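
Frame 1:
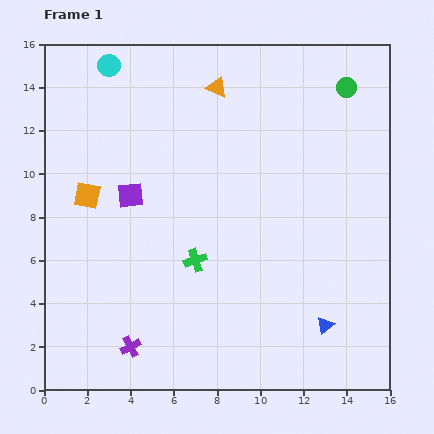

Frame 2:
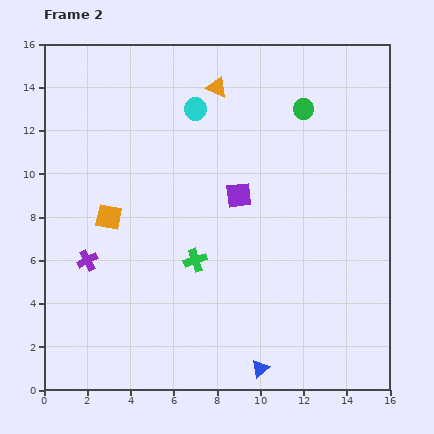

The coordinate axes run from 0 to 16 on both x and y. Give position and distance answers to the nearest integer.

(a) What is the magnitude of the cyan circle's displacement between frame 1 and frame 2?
4

The cyan circle moved from (3, 15) to (7, 13), a distance of √(4² + 2²) ≈ 4.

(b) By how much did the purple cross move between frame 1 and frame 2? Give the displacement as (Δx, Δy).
(-2, 4)

The purple cross was at (4, 2) in frame 1 and (2, 6) in frame 2.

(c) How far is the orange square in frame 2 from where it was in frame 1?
1

The orange square moved from (2, 9) to (3, 8), a distance of √(1² + 1²) ≈ 1.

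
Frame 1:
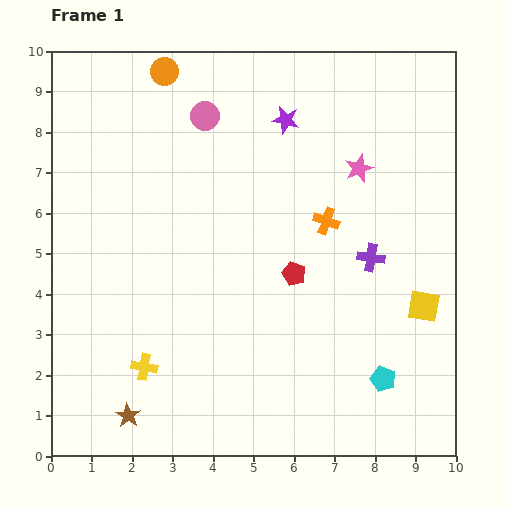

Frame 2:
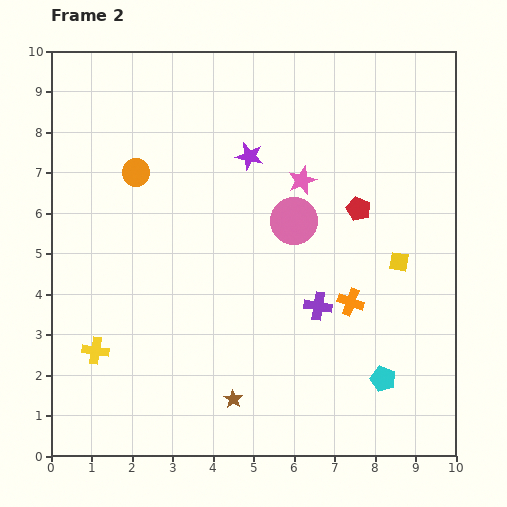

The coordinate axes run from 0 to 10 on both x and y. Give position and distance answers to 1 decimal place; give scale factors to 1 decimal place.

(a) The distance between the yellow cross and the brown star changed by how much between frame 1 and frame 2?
+2.3

Distance in frame 1: 1.3. Distance in frame 2: 3.6.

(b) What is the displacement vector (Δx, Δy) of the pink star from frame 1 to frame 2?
(-1.4, -0.3)

The pink star was at (7.6, 7.1) in frame 1 and (6.2, 6.8) in frame 2.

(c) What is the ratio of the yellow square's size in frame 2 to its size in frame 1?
0.6×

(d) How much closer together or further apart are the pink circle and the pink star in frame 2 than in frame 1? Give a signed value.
-3.0

Distance in frame 1: 4.0. Distance in frame 2: 1.0.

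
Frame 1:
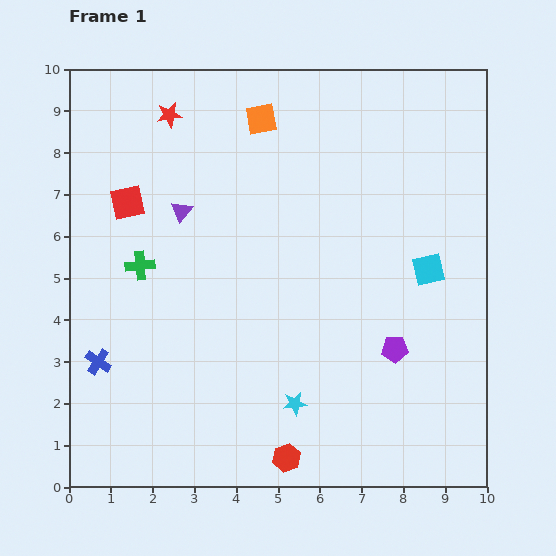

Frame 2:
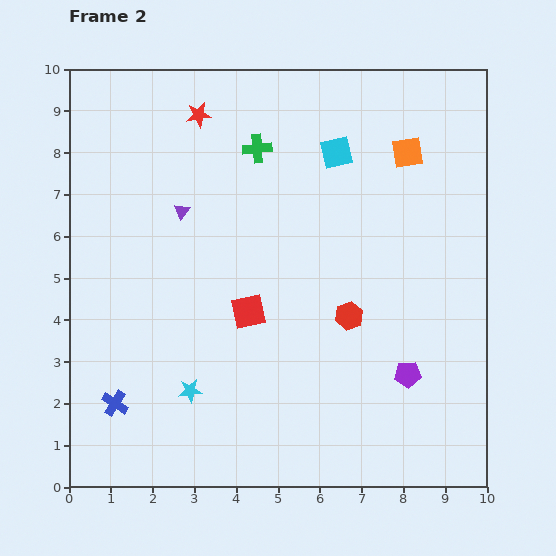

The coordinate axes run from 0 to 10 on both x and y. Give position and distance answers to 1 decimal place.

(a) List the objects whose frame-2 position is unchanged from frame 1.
the purple triangle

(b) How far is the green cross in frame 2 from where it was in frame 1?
4.0

The green cross moved from (1.7, 5.3) to (4.5, 8.1), a distance of √(2.8² + 2.8²) ≈ 4.0.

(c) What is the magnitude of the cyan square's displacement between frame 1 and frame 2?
3.6

The cyan square moved from (8.6, 5.2) to (6.4, 8.0), a distance of √(2.2² + 2.8²) ≈ 3.6.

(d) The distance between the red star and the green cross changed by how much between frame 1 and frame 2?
-2.1

Distance in frame 1: 3.7. Distance in frame 2: 1.6.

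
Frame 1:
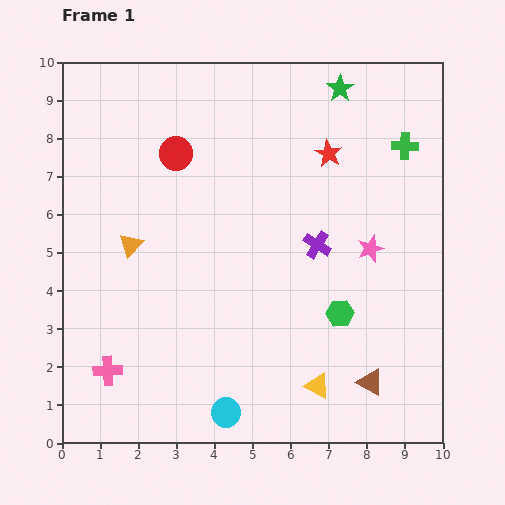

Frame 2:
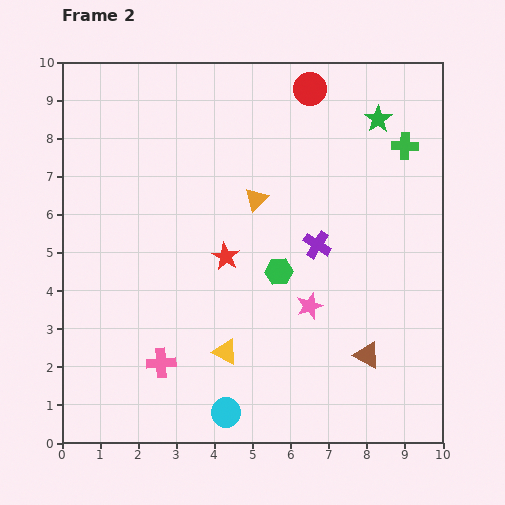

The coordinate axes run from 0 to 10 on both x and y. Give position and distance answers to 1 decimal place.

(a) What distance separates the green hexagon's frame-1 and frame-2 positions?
1.9

The green hexagon moved from (7.3, 3.4) to (5.7, 4.5), a distance of √(1.6² + 1.1²) ≈ 1.9.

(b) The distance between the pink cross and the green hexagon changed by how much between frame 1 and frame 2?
-2.4

Distance in frame 1: 6.3. Distance in frame 2: 3.9.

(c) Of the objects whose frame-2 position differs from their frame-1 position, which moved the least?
the brown triangle

(moved 0.7)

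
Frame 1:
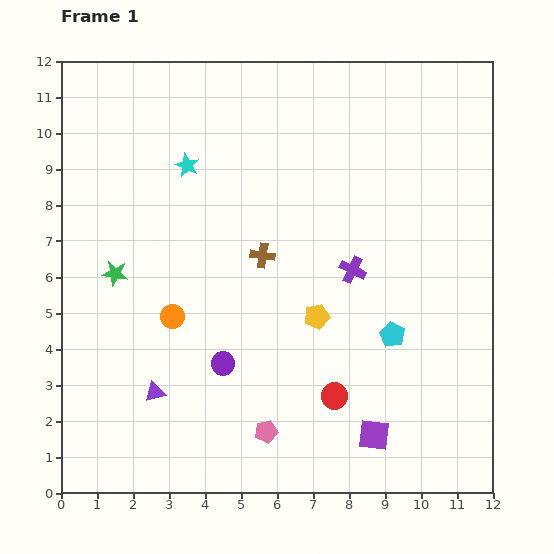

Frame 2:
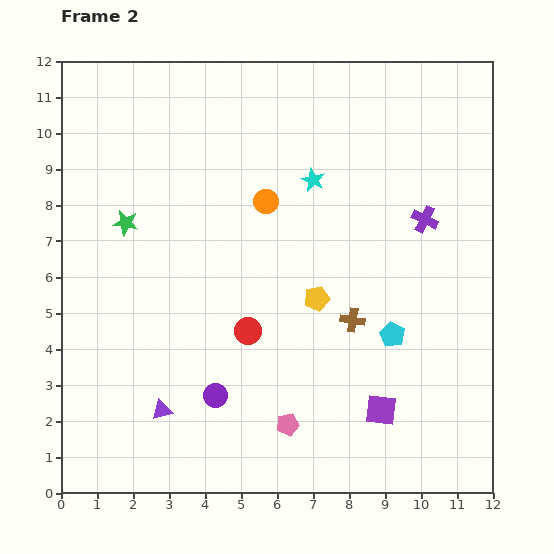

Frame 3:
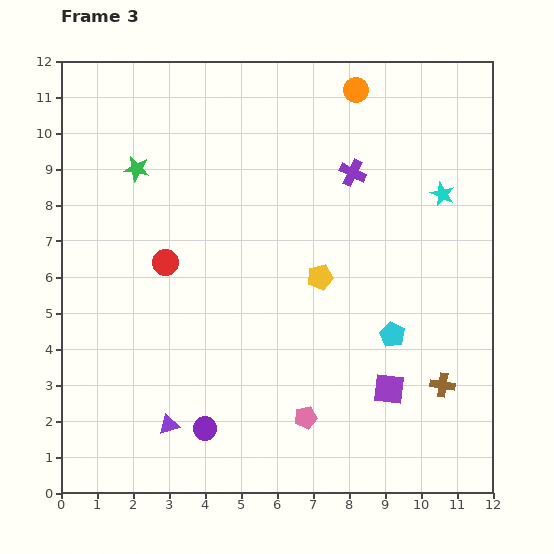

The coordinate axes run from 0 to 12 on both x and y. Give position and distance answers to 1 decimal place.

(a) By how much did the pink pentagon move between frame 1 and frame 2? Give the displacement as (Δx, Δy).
(0.6, 0.2)

The pink pentagon was at (5.7, 1.7) in frame 1 and (6.3, 1.9) in frame 2.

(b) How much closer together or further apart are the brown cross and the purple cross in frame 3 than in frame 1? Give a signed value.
+3.9

Distance in frame 1: 2.5. Distance in frame 3: 6.4.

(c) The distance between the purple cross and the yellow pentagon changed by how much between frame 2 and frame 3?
-0.7

Distance in frame 2: 3.7. Distance in frame 3: 3.0.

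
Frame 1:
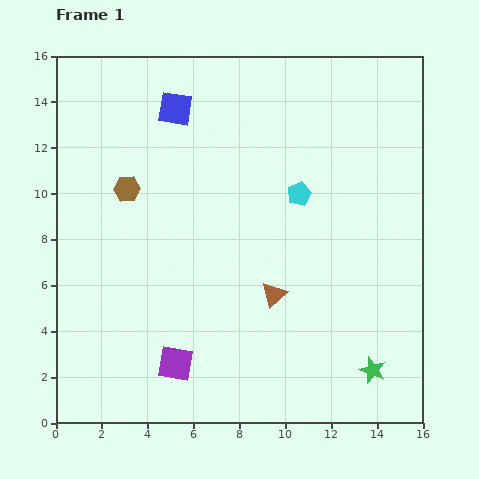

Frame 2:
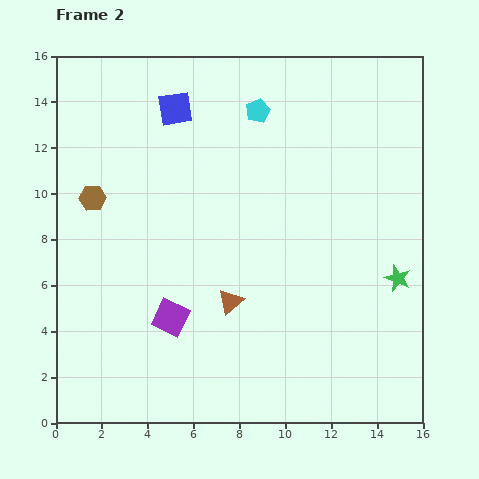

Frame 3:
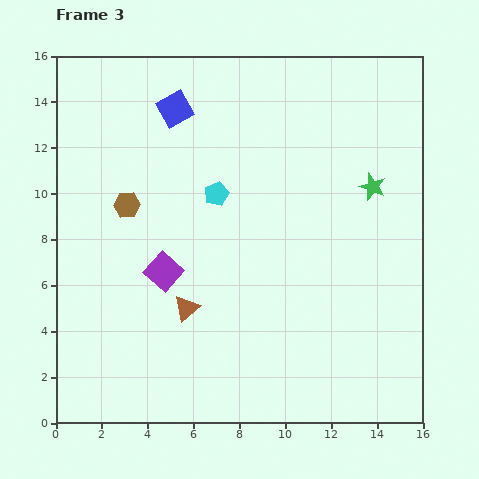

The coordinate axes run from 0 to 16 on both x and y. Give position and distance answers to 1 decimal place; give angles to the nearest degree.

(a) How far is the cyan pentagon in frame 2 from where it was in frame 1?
4.0

The cyan pentagon moved from (10.6, 10.0) to (8.8, 13.6), a distance of √(1.8² + 3.6²) ≈ 4.0.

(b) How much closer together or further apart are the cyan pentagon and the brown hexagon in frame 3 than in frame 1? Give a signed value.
-3.6

Distance in frame 1: 7.5. Distance in frame 3: 3.9.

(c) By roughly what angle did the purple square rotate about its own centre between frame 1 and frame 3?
32° clockwise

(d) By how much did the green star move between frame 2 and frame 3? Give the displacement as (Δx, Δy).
(-1.1, 4.0)

The green star was at (14.9, 6.3) in frame 2 and (13.8, 10.3) in frame 3.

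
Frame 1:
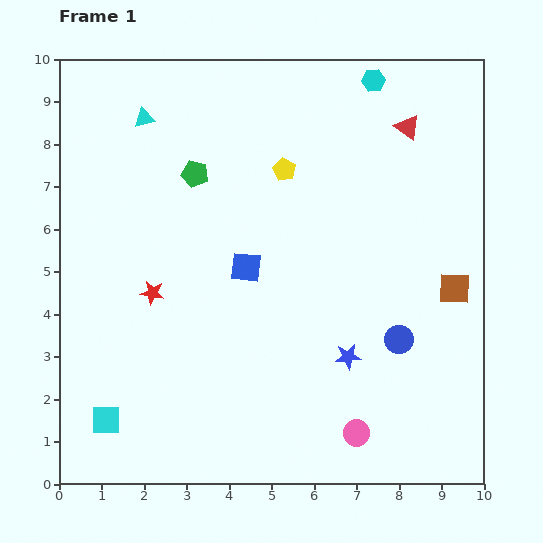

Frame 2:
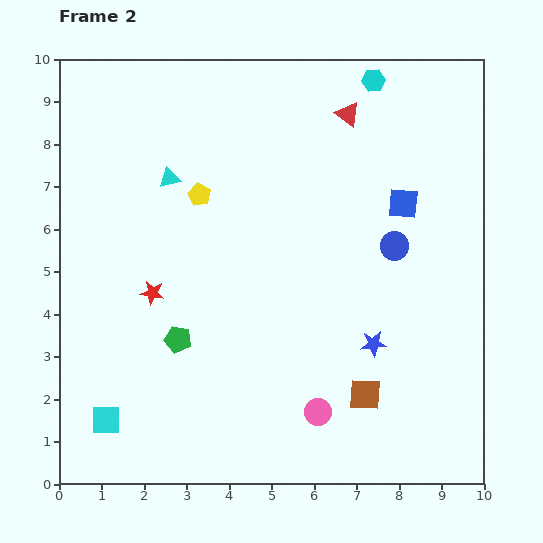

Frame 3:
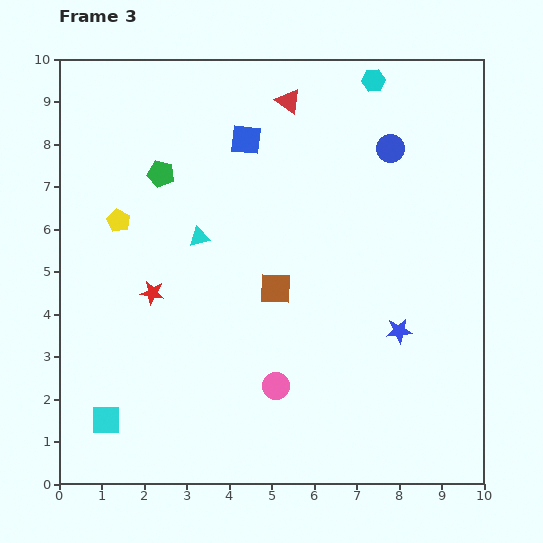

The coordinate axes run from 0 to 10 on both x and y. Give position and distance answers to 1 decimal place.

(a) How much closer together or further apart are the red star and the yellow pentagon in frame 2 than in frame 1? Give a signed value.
-1.7

Distance in frame 1: 4.2. Distance in frame 2: 2.5.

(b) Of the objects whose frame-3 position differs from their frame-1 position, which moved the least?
the green pentagon

(moved 0.8)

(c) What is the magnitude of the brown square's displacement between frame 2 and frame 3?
3.3

The brown square moved from (7.2, 2.1) to (5.1, 4.6), a distance of √(2.1² + 2.5²) ≈ 3.3.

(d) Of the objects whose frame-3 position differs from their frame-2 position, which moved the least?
the blue star

(moved 0.7)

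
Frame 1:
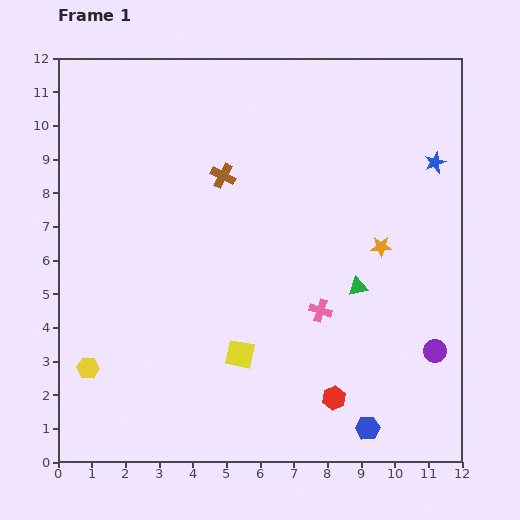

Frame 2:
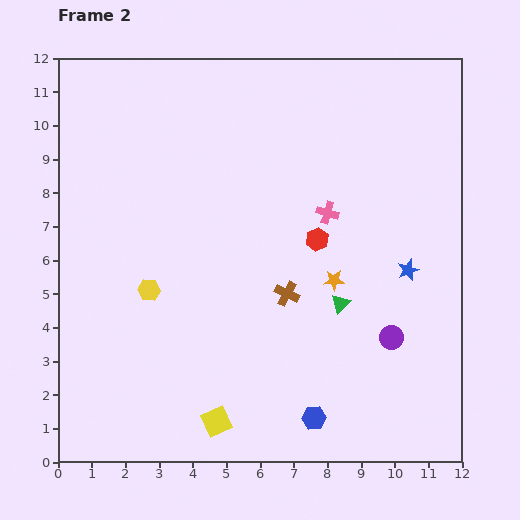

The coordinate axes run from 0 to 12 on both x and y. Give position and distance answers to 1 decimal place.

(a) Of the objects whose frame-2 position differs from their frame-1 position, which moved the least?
the green triangle

(moved 0.7)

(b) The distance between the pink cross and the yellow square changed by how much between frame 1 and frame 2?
+4.3

Distance in frame 1: 2.7. Distance in frame 2: 7.0.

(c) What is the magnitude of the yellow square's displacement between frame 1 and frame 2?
2.1

The yellow square moved from (5.4, 3.2) to (4.7, 1.2), a distance of √(0.7² + 2.0²) ≈ 2.1.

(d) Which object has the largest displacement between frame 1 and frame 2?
the red hexagon

(moved 4.7; next 4.0)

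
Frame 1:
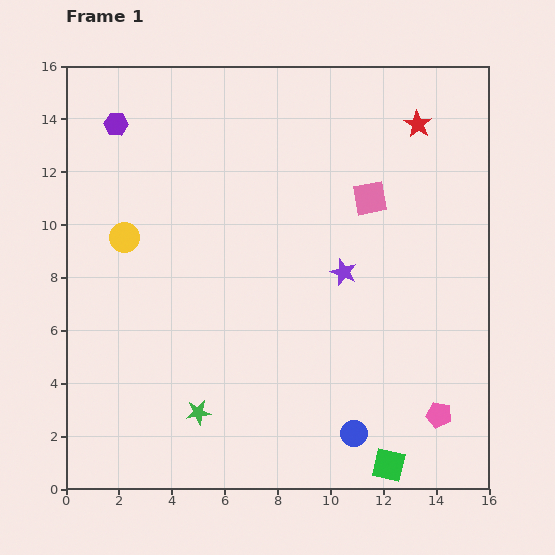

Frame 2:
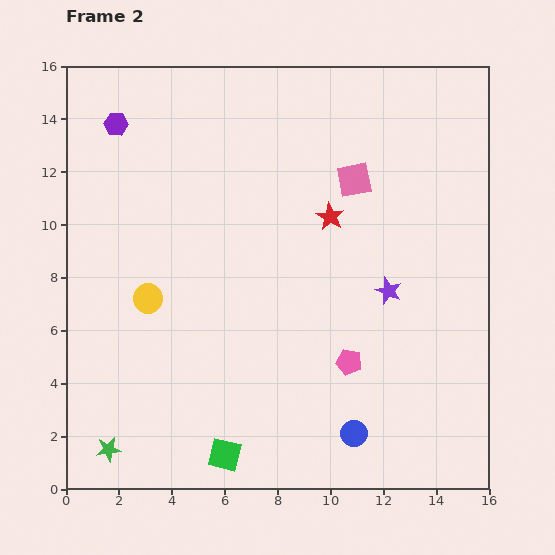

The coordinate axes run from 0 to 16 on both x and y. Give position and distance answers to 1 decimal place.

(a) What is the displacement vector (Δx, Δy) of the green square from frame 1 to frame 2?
(-6.2, 0.4)

The green square was at (12.2, 0.9) in frame 1 and (6.0, 1.3) in frame 2.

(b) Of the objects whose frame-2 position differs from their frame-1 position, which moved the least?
the pink square

(moved 0.9)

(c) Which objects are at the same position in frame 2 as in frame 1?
the blue circle, the purple hexagon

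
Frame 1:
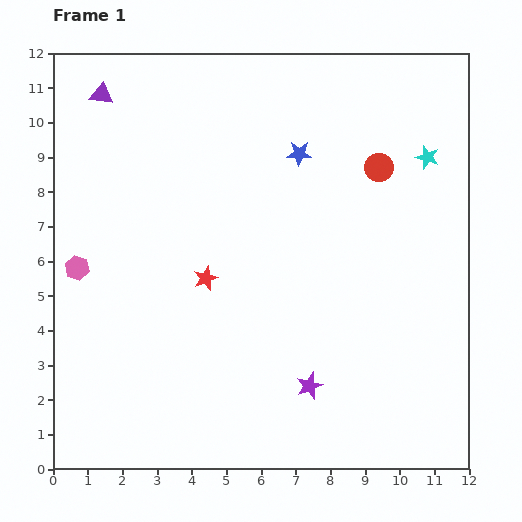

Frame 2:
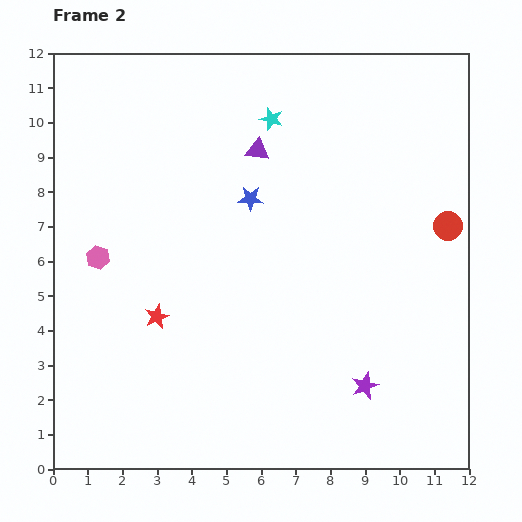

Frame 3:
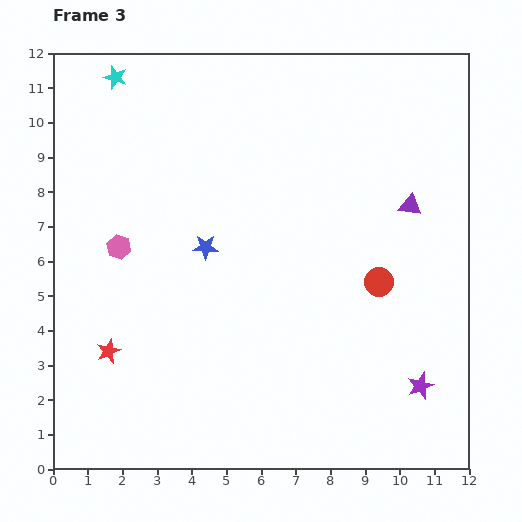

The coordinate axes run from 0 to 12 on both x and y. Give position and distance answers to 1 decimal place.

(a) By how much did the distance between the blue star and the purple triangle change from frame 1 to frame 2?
-4.5

Distance in frame 1: 5.9. Distance in frame 2: 1.4.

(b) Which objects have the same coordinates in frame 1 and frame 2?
none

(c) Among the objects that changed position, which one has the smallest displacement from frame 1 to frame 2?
the pink hexagon

(moved 0.7)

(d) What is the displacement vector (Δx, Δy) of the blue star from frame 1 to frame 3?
(-2.7, -2.7)

The blue star was at (7.1, 9.1) in frame 1 and (4.4, 6.4) in frame 3.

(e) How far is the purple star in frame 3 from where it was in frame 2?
1.6

The purple star moved from (9.0, 2.4) to (10.6, 2.4), a distance of √(1.6² + 0.0²) ≈ 1.6.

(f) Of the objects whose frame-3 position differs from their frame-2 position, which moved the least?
the pink hexagon

(moved 0.7)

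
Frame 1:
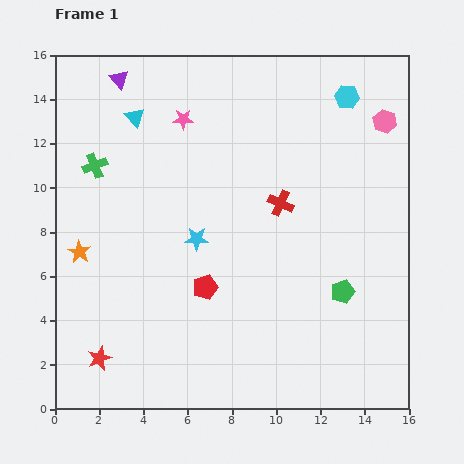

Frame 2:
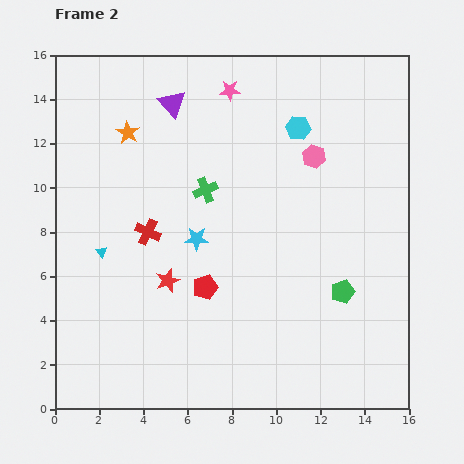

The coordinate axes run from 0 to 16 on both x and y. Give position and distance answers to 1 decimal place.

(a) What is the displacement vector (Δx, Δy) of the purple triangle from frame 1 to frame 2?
(2.4, -1.1)

The purple triangle was at (2.9, 14.9) in frame 1 and (5.3, 13.8) in frame 2.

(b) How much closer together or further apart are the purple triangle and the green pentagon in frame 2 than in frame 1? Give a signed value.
-2.4

Distance in frame 1: 13.9. Distance in frame 2: 11.5.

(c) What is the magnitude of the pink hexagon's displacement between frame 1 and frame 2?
3.6

The pink hexagon moved from (14.9, 13.0) to (11.7, 11.4), a distance of √(3.2² + 1.6²) ≈ 3.6.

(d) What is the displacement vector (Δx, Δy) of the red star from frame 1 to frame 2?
(3.1, 3.5)

The red star was at (2.0, 2.3) in frame 1 and (5.1, 5.8) in frame 2.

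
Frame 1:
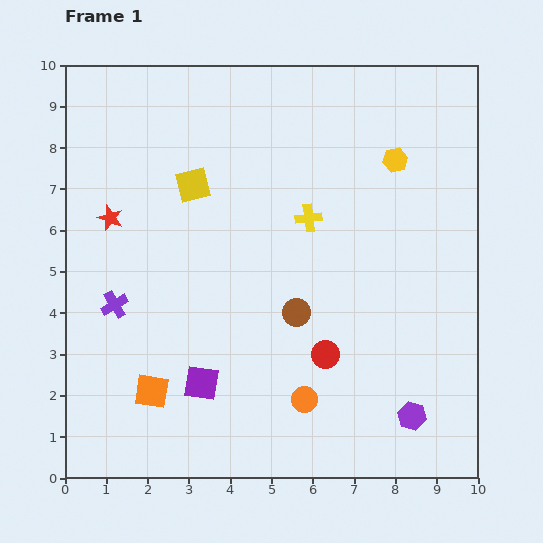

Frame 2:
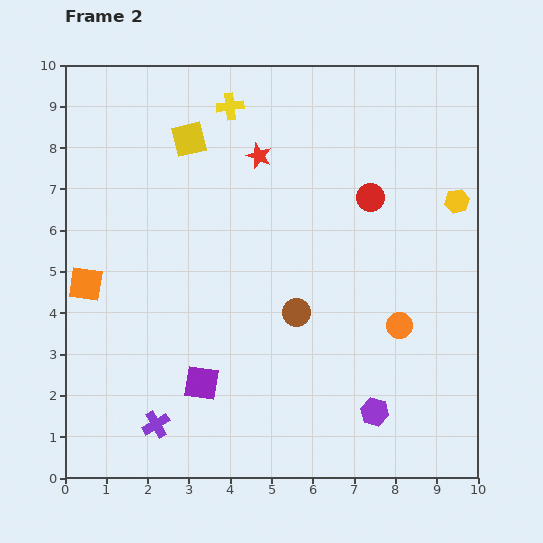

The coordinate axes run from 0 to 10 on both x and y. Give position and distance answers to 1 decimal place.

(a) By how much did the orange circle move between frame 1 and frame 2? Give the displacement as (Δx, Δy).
(2.3, 1.8)

The orange circle was at (5.8, 1.9) in frame 1 and (8.1, 3.7) in frame 2.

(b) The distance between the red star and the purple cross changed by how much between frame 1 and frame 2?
+4.9

Distance in frame 1: 2.1. Distance in frame 2: 7.0.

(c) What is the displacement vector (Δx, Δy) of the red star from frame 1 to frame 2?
(3.6, 1.5)

The red star was at (1.1, 6.3) in frame 1 and (4.7, 7.8) in frame 2.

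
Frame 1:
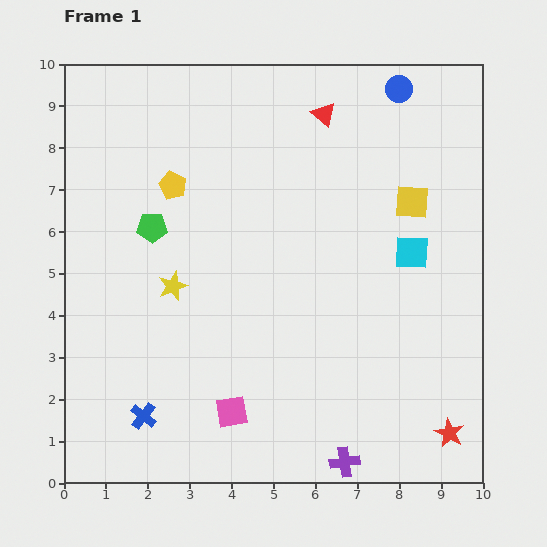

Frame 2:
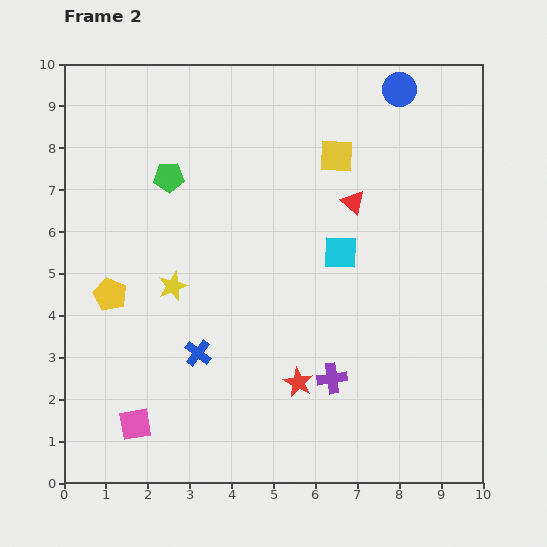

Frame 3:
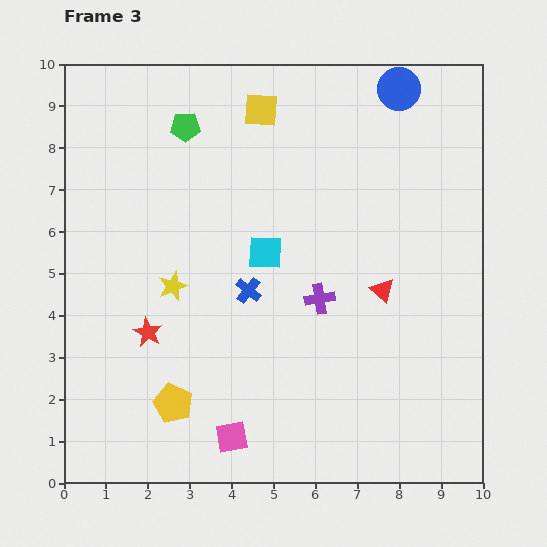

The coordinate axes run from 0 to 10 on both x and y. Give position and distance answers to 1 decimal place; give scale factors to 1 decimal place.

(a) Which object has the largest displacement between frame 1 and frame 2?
the red star

(moved 3.8; next 3.0)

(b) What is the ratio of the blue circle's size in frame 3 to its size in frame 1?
1.6×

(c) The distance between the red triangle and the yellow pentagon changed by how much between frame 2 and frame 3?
-0.5

Distance in frame 2: 6.2. Distance in frame 3: 5.7.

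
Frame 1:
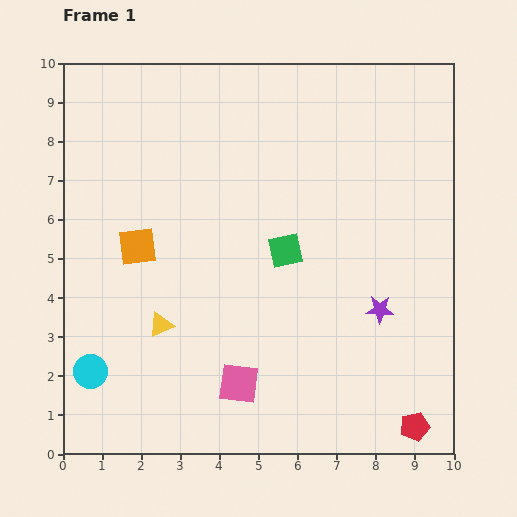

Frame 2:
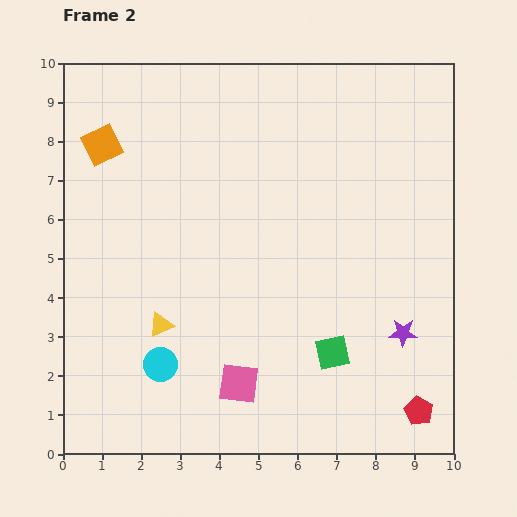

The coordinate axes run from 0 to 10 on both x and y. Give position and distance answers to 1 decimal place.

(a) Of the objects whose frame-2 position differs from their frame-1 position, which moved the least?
the red pentagon

(moved 0.4)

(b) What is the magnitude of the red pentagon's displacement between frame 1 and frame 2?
0.4

The red pentagon moved from (9.0, 0.7) to (9.1, 1.1), a distance of √(0.1² + 0.4²) ≈ 0.4.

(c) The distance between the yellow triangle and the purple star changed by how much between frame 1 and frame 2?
+0.6

Distance in frame 1: 5.6. Distance in frame 2: 6.2.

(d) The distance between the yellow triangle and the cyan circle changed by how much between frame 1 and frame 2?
-1.2

Distance in frame 1: 2.2. Distance in frame 2: 1.0.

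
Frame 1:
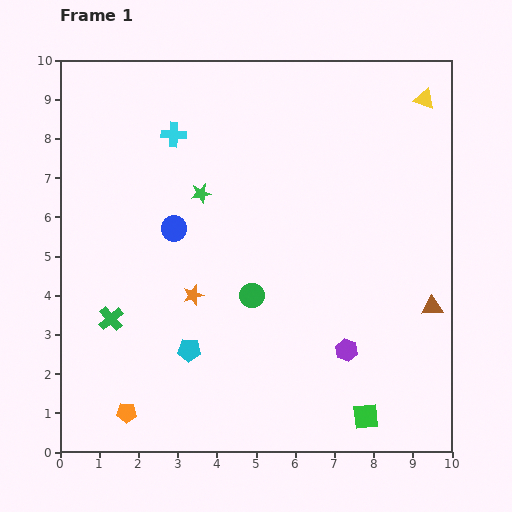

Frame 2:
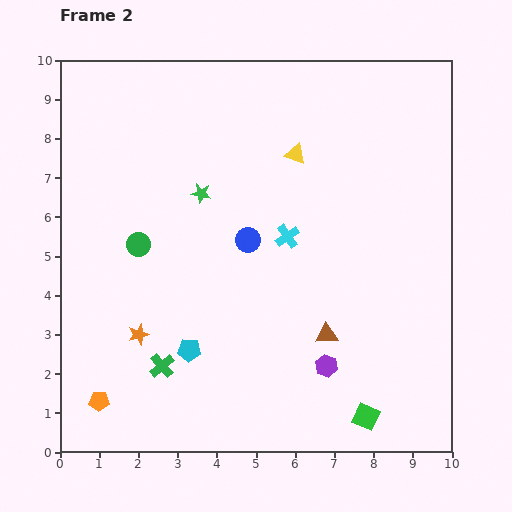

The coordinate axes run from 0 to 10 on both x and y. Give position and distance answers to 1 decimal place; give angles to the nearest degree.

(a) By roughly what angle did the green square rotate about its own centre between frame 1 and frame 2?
30° clockwise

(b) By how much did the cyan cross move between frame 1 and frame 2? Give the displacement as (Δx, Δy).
(2.9, -2.6)

The cyan cross was at (2.9, 8.1) in frame 1 and (5.8, 5.5) in frame 2.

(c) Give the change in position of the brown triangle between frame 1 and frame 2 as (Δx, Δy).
(-2.7, -0.7)

The brown triangle was at (9.5, 3.7) in frame 1 and (6.8, 3.0) in frame 2.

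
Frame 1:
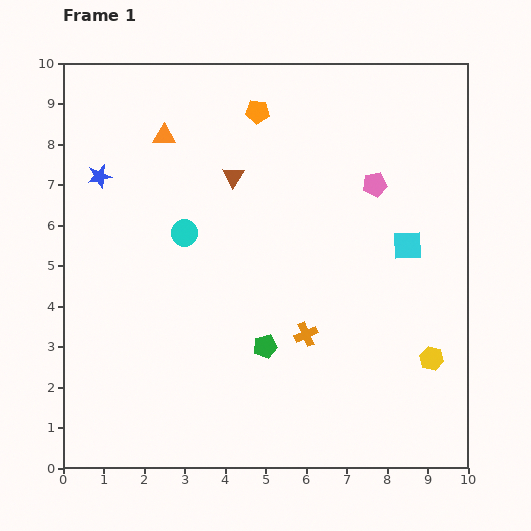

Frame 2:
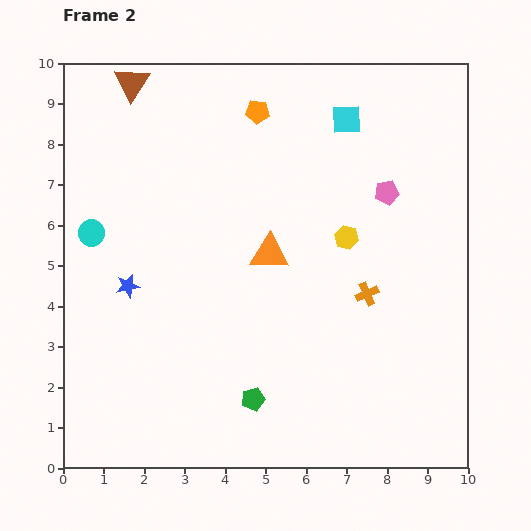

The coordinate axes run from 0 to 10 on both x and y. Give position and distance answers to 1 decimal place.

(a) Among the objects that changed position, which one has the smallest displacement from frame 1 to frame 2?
the pink pentagon

(moved 0.4)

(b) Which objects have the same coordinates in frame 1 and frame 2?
the orange pentagon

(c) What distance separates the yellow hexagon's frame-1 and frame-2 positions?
3.7

The yellow hexagon moved from (9.1, 2.7) to (7.0, 5.7), a distance of √(2.1² + 3.0²) ≈ 3.7.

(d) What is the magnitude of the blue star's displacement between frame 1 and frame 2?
2.8

The blue star moved from (0.9, 7.2) to (1.6, 4.5), a distance of √(0.7² + 2.7²) ≈ 2.8.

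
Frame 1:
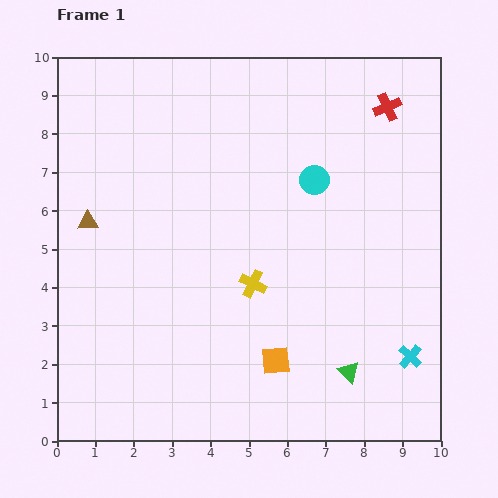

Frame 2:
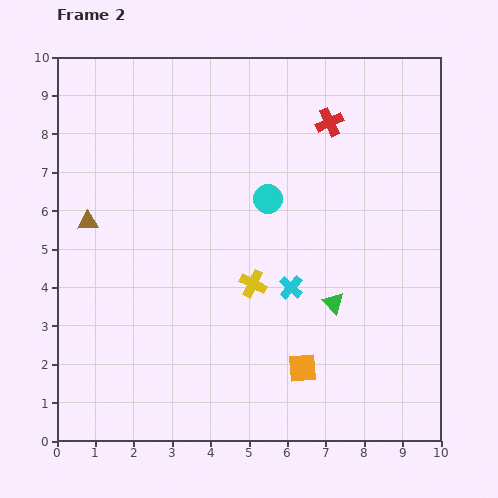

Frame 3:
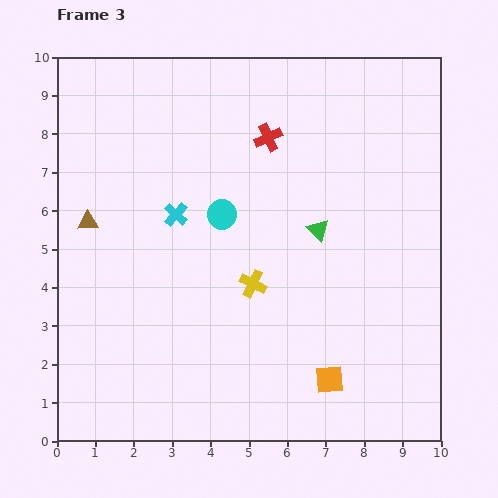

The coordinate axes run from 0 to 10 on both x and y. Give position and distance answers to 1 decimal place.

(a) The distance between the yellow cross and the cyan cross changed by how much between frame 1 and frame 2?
-3.5

Distance in frame 1: 4.5. Distance in frame 2: 1.0.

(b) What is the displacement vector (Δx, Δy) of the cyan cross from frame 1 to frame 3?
(-6.1, 3.7)

The cyan cross was at (9.2, 2.2) in frame 1 and (3.1, 5.9) in frame 3.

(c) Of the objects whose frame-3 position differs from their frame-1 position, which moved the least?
the orange square

(moved 1.5)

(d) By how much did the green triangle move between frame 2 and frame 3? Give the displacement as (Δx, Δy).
(-0.4, 1.9)

The green triangle was at (7.2, 3.6) in frame 2 and (6.8, 5.5) in frame 3.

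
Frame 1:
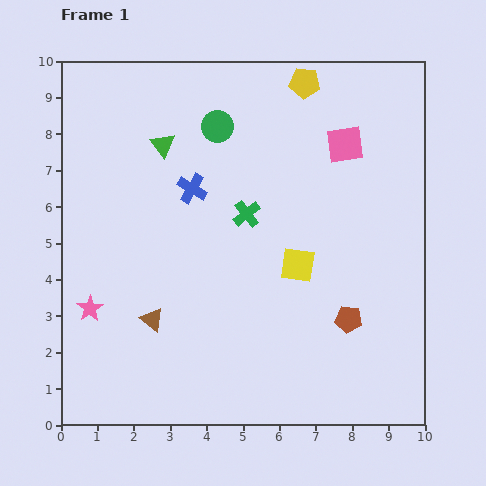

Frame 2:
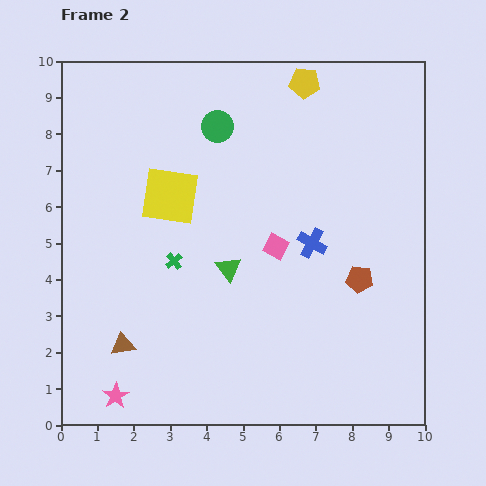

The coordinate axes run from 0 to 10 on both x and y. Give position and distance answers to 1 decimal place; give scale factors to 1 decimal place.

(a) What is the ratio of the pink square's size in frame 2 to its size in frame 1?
0.6×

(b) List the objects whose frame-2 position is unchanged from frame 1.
the green circle, the yellow pentagon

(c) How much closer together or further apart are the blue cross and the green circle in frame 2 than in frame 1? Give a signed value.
+2.3

Distance in frame 1: 1.8. Distance in frame 2: 4.1.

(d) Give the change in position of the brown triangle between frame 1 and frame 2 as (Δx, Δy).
(-0.8, -0.7)

The brown triangle was at (2.5, 2.9) in frame 1 and (1.7, 2.2) in frame 2.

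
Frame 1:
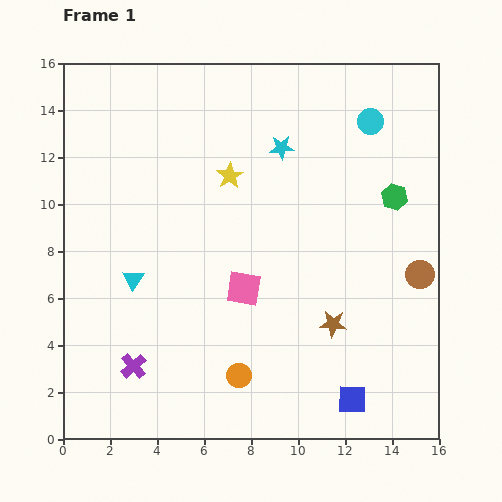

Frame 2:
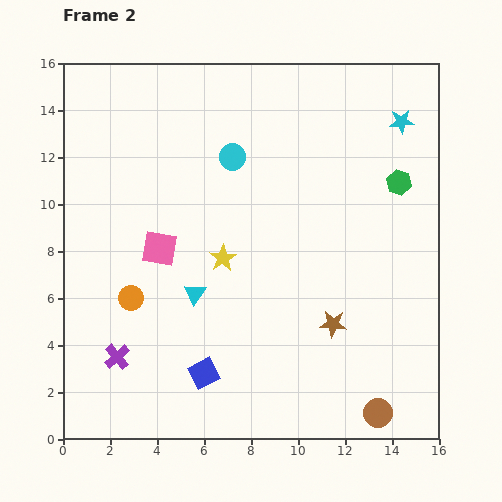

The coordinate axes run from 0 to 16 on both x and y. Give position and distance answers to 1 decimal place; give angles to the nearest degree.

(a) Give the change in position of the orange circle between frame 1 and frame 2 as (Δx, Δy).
(-4.6, 3.3)

The orange circle was at (7.5, 2.7) in frame 1 and (2.9, 6.0) in frame 2.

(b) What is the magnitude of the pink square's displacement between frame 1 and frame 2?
4.0

The pink square moved from (7.7, 6.4) to (4.1, 8.1), a distance of √(3.6² + 1.7²) ≈ 4.0.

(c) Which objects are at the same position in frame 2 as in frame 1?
the brown star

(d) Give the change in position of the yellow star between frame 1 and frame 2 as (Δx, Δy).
(-0.3, -3.5)

The yellow star was at (7.1, 11.2) in frame 1 and (6.8, 7.7) in frame 2.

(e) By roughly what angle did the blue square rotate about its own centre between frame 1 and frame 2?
28° counter-clockwise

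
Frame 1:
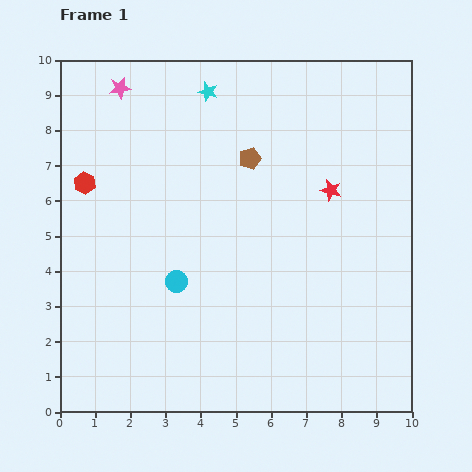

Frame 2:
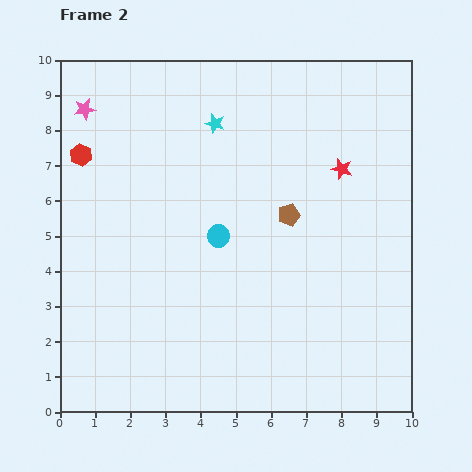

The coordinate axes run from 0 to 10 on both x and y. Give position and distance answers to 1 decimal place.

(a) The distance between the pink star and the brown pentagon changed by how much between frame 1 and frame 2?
+2.3

Distance in frame 1: 4.2. Distance in frame 2: 6.5.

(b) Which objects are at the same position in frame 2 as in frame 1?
none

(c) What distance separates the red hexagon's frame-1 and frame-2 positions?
0.8

The red hexagon moved from (0.7, 6.5) to (0.6, 7.3), a distance of √(0.1² + 0.8²) ≈ 0.8.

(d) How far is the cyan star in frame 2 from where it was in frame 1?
0.9

The cyan star moved from (4.2, 9.1) to (4.4, 8.2), a distance of √(0.2² + 0.9²) ≈ 0.9.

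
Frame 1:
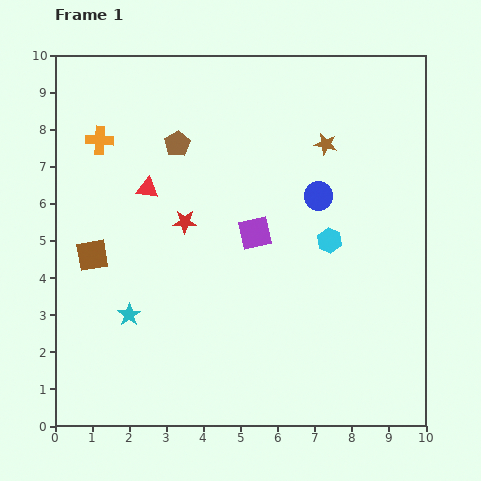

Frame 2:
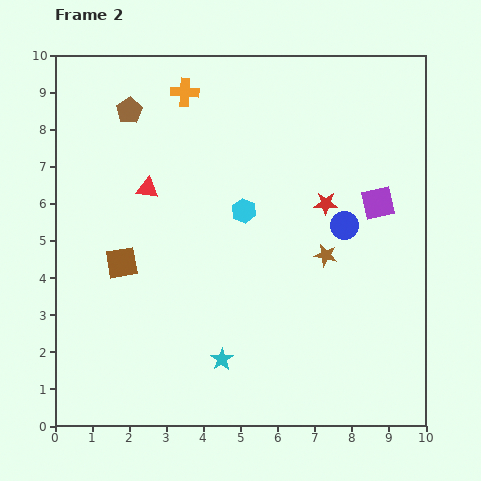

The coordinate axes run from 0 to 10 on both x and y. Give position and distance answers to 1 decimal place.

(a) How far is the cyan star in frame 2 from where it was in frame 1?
2.8

The cyan star moved from (2.0, 3.0) to (4.5, 1.8), a distance of √(2.5² + 1.2²) ≈ 2.8.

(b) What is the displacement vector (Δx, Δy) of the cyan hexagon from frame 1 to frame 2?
(-2.3, 0.8)

The cyan hexagon was at (7.4, 5.0) in frame 1 and (5.1, 5.8) in frame 2.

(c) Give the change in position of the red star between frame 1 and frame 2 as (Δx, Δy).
(3.8, 0.5)

The red star was at (3.5, 5.5) in frame 1 and (7.3, 6.0) in frame 2.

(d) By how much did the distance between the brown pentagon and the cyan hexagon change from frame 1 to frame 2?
-0.8

Distance in frame 1: 4.9. Distance in frame 2: 4.1.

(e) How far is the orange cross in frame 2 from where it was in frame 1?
2.6

The orange cross moved from (1.2, 7.7) to (3.5, 9.0), a distance of √(2.3² + 1.3²) ≈ 2.6.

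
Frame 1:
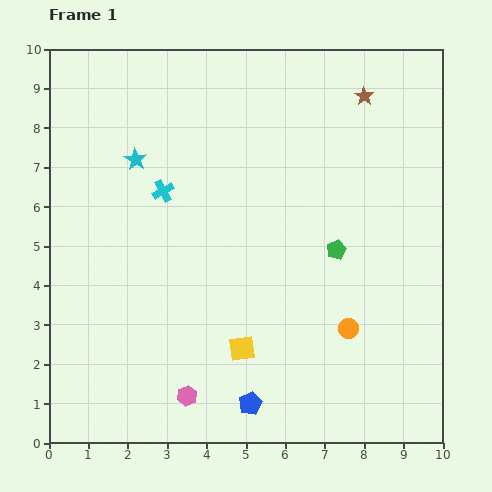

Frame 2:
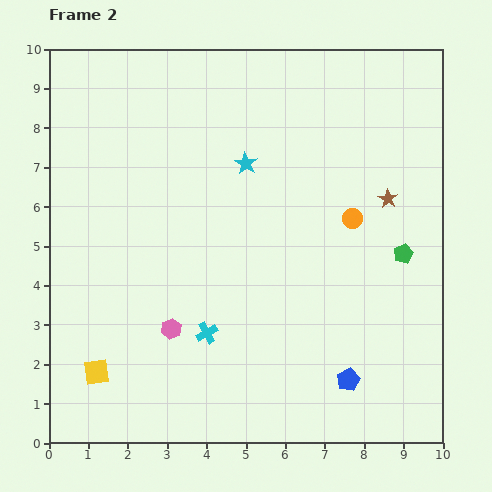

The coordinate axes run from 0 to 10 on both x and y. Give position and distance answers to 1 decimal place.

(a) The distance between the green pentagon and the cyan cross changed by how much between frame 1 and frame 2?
+0.8

Distance in frame 1: 4.6. Distance in frame 2: 5.4.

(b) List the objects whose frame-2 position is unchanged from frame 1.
none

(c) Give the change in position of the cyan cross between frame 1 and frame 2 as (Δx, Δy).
(1.1, -3.6)

The cyan cross was at (2.9, 6.4) in frame 1 and (4.0, 2.8) in frame 2.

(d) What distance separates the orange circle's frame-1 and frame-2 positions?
2.8

The orange circle moved from (7.6, 2.9) to (7.7, 5.7), a distance of √(0.1² + 2.8²) ≈ 2.8.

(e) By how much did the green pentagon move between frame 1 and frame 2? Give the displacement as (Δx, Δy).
(1.7, -0.1)

The green pentagon was at (7.3, 4.9) in frame 1 and (9.0, 4.8) in frame 2.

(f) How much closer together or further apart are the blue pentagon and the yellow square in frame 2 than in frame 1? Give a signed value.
+5.0

Distance in frame 1: 1.4. Distance in frame 2: 6.4.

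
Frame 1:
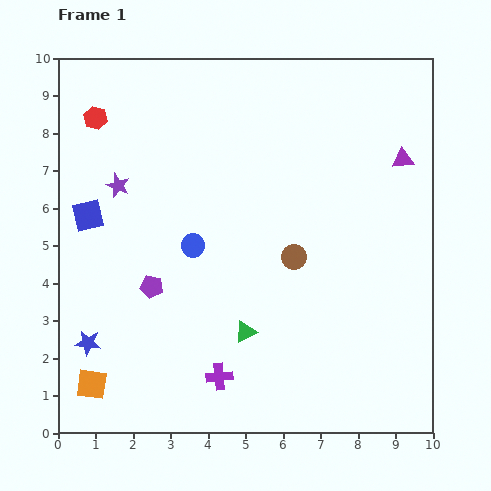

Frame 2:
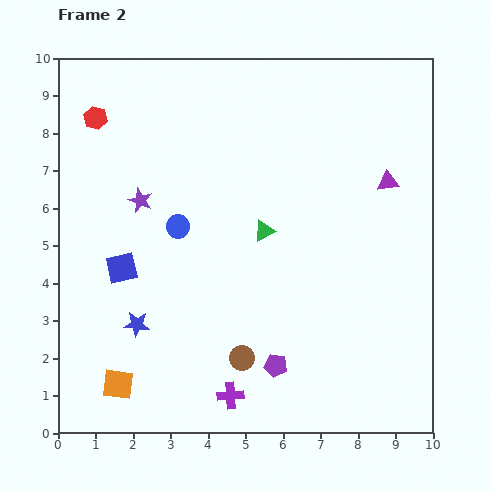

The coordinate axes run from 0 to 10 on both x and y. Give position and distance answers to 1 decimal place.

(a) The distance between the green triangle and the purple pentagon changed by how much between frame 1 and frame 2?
+0.8

Distance in frame 1: 2.8. Distance in frame 2: 3.6.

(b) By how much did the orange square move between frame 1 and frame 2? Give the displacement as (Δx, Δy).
(0.7, 0.0)

The orange square was at (0.9, 1.3) in frame 1 and (1.6, 1.3) in frame 2.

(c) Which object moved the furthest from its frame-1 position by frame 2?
the purple pentagon

(moved 3.9; next 3.0)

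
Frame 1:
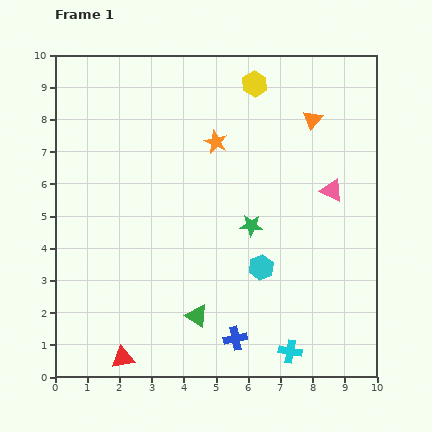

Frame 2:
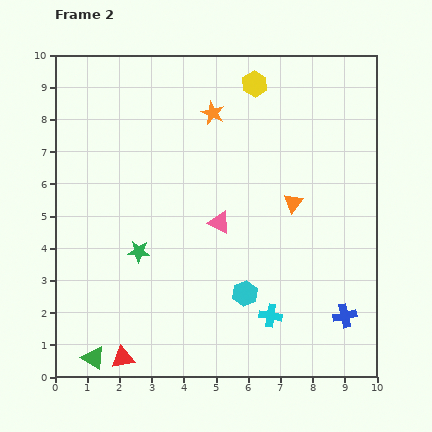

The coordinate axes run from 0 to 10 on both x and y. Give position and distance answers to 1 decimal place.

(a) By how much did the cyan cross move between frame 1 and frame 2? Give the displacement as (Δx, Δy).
(-0.6, 1.1)

The cyan cross was at (7.3, 0.8) in frame 1 and (6.7, 1.9) in frame 2.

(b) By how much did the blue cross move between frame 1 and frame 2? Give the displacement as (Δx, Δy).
(3.4, 0.7)

The blue cross was at (5.6, 1.2) in frame 1 and (9.0, 1.9) in frame 2.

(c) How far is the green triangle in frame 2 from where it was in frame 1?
3.5

The green triangle moved from (4.4, 1.9) to (1.2, 0.6), a distance of √(3.2² + 1.3²) ≈ 3.5.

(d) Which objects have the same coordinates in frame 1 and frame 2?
the red triangle, the yellow hexagon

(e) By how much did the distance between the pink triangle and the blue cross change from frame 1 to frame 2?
-0.6

Distance in frame 1: 5.5. Distance in frame 2: 4.9.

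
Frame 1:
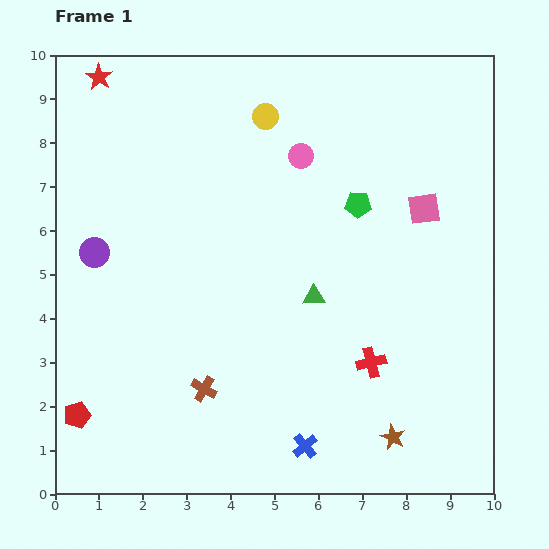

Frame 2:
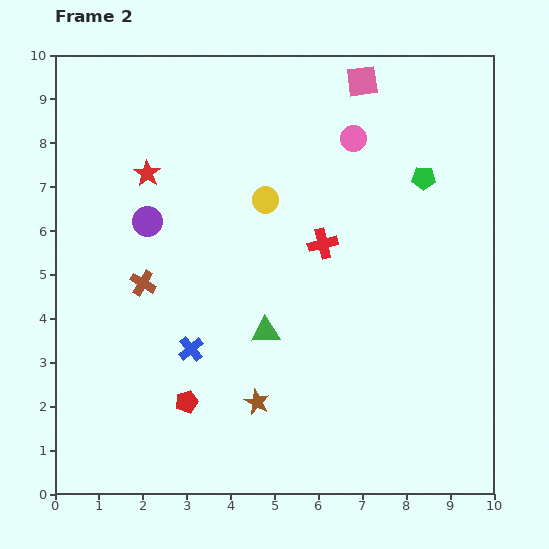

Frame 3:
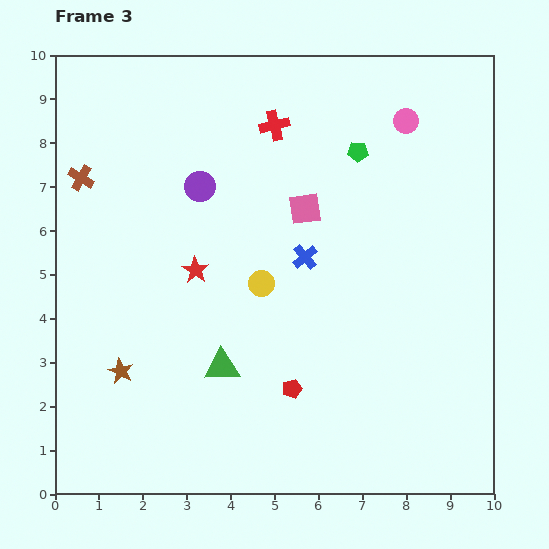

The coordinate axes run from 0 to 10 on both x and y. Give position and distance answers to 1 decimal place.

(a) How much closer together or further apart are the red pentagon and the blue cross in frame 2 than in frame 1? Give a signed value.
-4.0

Distance in frame 1: 5.2. Distance in frame 2: 1.2.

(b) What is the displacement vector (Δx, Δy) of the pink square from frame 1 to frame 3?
(-2.7, 0.0)

The pink square was at (8.4, 6.5) in frame 1 and (5.7, 6.5) in frame 3.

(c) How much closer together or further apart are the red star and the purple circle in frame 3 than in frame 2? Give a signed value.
+0.8

Distance in frame 2: 1.1. Distance in frame 3: 1.9.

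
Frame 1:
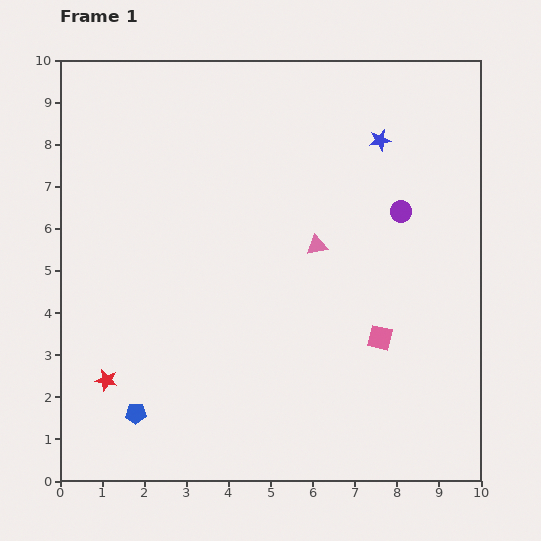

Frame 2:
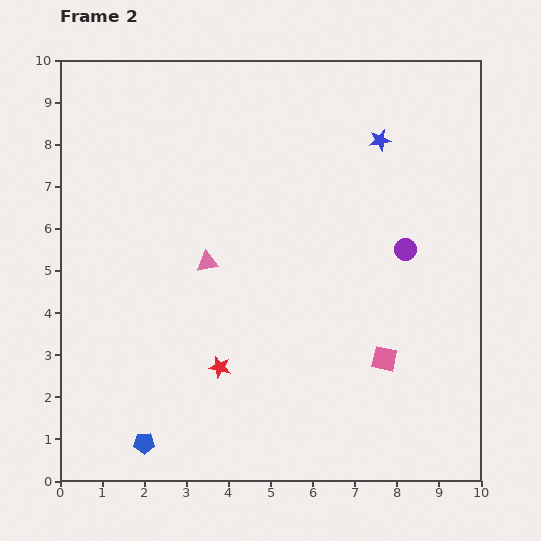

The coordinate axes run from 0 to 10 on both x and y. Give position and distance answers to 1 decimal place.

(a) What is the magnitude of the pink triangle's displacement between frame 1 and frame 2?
2.6

The pink triangle moved from (6.1, 5.6) to (3.5, 5.2), a distance of √(2.6² + 0.4²) ≈ 2.6.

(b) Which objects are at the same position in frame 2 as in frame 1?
the blue star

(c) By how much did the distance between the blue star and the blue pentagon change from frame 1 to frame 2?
+0.4

Distance in frame 1: 8.7. Distance in frame 2: 9.1.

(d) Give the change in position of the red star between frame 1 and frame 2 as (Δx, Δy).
(2.7, 0.3)

The red star was at (1.1, 2.4) in frame 1 and (3.8, 2.7) in frame 2.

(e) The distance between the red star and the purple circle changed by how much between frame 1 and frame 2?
-2.9

Distance in frame 1: 8.1. Distance in frame 2: 5.2.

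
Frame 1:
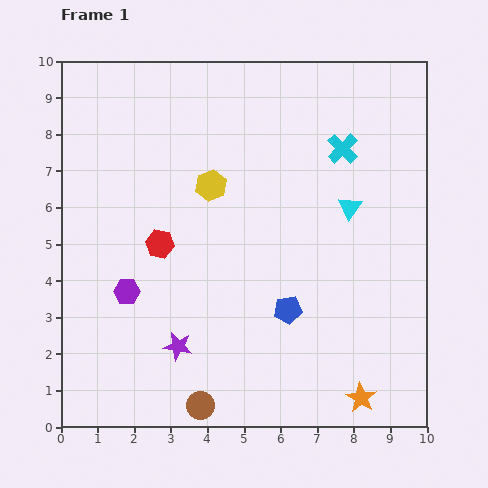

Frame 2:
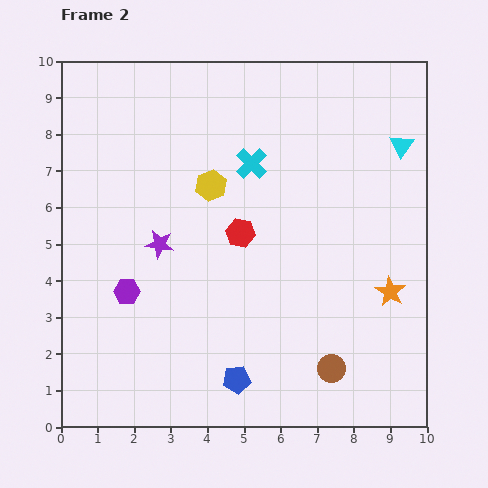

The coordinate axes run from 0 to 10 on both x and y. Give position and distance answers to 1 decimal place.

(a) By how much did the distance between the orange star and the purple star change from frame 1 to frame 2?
+1.2

Distance in frame 1: 5.2. Distance in frame 2: 6.4.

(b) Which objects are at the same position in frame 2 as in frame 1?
the purple hexagon, the yellow hexagon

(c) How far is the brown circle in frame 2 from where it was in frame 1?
3.7

The brown circle moved from (3.8, 0.6) to (7.4, 1.6), a distance of √(3.6² + 1.0²) ≈ 3.7.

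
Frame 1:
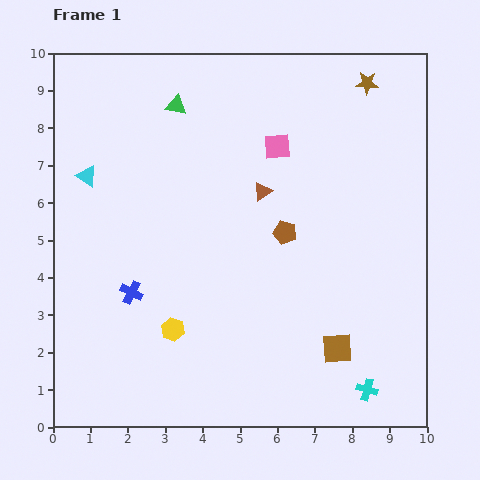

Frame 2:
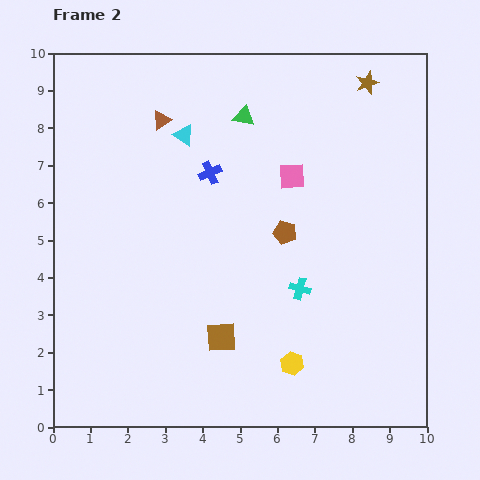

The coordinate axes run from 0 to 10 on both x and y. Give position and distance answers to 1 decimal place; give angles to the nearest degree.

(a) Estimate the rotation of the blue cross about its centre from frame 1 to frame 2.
39° clockwise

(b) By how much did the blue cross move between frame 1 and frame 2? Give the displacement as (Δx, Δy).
(2.1, 3.2)

The blue cross was at (2.1, 3.6) in frame 1 and (4.2, 6.8) in frame 2.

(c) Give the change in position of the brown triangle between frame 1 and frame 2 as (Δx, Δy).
(-2.7, 1.9)

The brown triangle was at (5.6, 6.3) in frame 1 and (2.9, 8.2) in frame 2.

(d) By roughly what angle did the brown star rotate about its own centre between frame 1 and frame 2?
23° counter-clockwise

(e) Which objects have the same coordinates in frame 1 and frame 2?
the brown pentagon, the brown star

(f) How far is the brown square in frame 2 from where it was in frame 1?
3.1

The brown square moved from (7.6, 2.1) to (4.5, 2.4), a distance of √(3.1² + 0.3²) ≈ 3.1.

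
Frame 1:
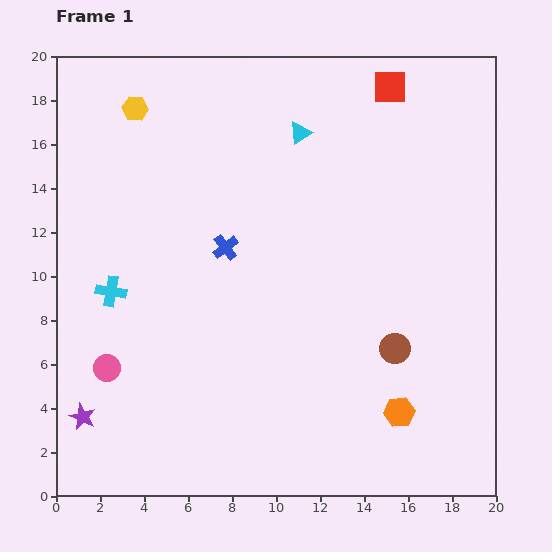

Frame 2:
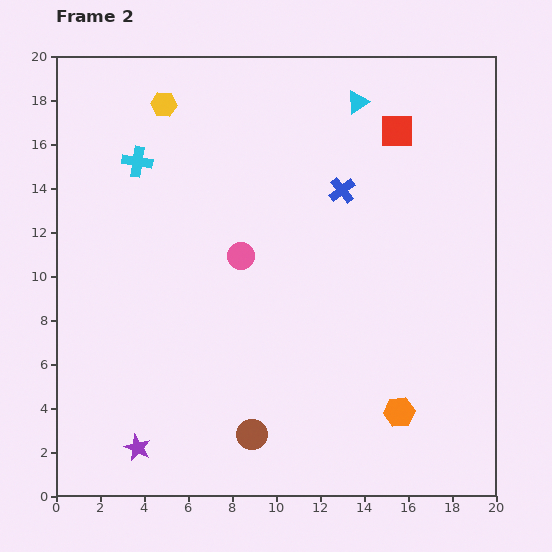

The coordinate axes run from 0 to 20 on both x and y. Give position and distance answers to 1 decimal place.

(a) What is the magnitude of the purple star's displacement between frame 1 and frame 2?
2.9

The purple star moved from (1.2, 3.6) to (3.7, 2.2), a distance of √(2.5² + 1.4²) ≈ 2.9.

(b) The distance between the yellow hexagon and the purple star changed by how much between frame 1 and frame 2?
+1.4

Distance in frame 1: 14.2. Distance in frame 2: 15.6.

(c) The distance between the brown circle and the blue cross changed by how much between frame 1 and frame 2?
+2.8

Distance in frame 1: 9.0. Distance in frame 2: 11.8.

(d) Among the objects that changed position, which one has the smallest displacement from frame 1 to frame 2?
the yellow hexagon

(moved 1.3)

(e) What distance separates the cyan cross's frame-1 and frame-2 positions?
6.0

The cyan cross moved from (2.5, 9.3) to (3.7, 15.2), a distance of √(1.2² + 5.9²) ≈ 6.0.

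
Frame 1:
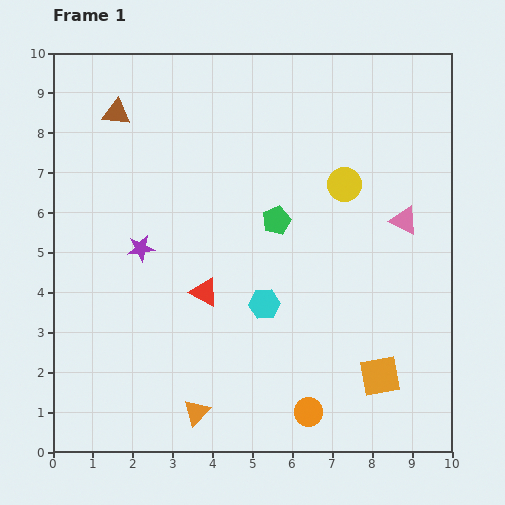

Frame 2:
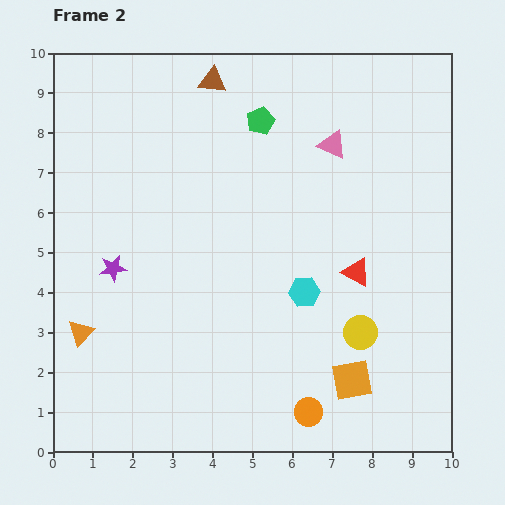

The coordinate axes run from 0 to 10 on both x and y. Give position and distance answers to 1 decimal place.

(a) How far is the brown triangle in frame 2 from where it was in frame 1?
2.5

The brown triangle moved from (1.6, 8.5) to (4.0, 9.3), a distance of √(2.4² + 0.8²) ≈ 2.5.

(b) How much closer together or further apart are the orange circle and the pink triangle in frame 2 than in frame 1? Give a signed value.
+1.3

Distance in frame 1: 5.4. Distance in frame 2: 6.7.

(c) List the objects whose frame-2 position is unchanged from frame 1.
the orange circle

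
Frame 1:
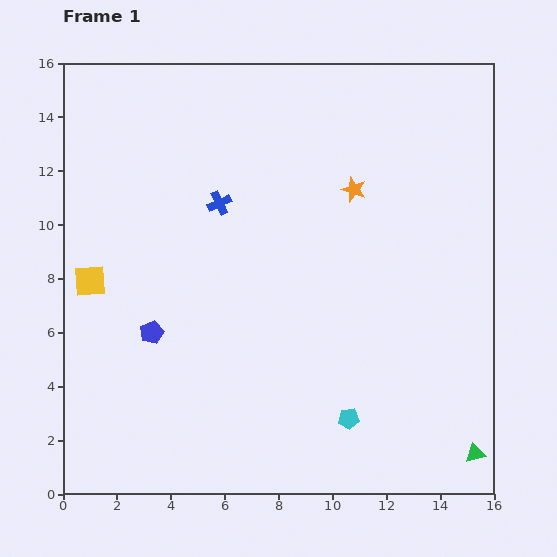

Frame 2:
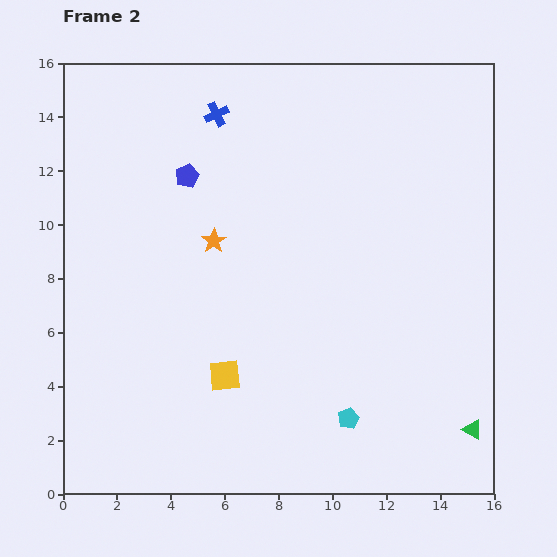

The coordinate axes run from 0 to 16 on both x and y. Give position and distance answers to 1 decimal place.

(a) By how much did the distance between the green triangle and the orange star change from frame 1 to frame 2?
+1.1

Distance in frame 1: 10.8. Distance in frame 2: 11.9.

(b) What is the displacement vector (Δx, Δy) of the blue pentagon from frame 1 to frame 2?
(1.3, 5.8)

The blue pentagon was at (3.3, 6.0) in frame 1 and (4.6, 11.8) in frame 2.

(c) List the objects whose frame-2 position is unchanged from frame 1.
the cyan pentagon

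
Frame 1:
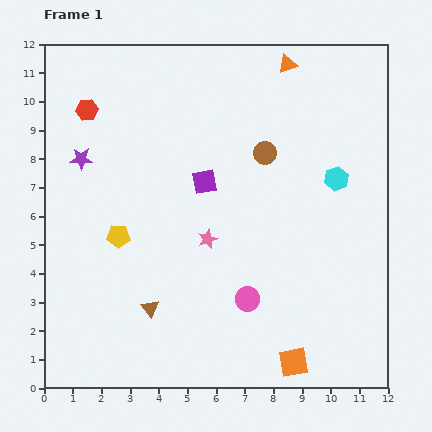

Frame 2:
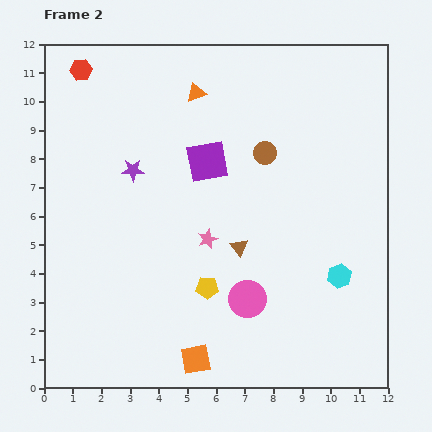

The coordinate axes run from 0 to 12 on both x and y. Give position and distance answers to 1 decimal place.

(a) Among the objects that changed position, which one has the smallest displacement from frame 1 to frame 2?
the purple square

(moved 0.7)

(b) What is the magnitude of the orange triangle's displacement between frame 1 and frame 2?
3.4

The orange triangle moved from (8.5, 11.3) to (5.3, 10.3), a distance of √(3.2² + 1.0²) ≈ 3.4.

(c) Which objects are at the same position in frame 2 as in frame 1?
the pink star, the brown circle, the pink circle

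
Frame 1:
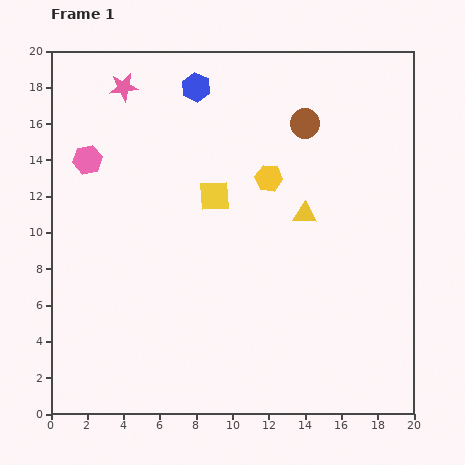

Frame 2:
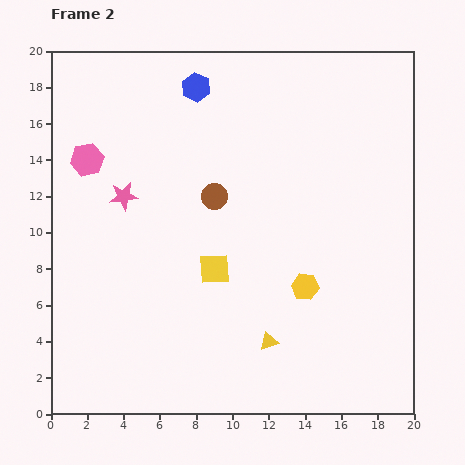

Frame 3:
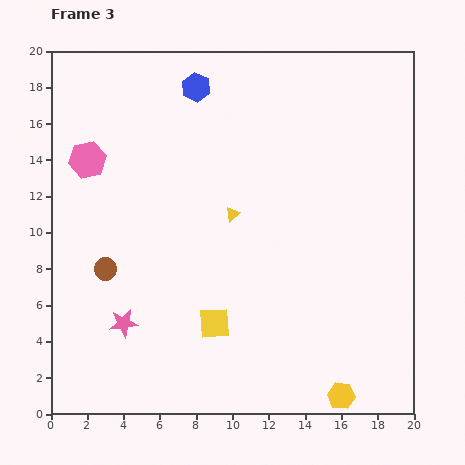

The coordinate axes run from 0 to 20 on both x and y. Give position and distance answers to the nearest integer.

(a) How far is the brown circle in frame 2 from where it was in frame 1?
6

The brown circle moved from (14, 16) to (9, 12), a distance of √(5² + 4²) ≈ 6.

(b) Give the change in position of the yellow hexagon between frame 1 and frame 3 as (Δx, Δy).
(4, -12)

The yellow hexagon was at (12, 13) in frame 1 and (16, 1) in frame 3.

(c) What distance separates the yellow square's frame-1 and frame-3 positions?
7

The yellow square moved from (9, 12) to (9, 5), a distance of √(0² + 7²) ≈ 7.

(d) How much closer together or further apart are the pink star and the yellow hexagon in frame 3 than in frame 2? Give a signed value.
+2

Distance in frame 2: 11. Distance in frame 3: 13.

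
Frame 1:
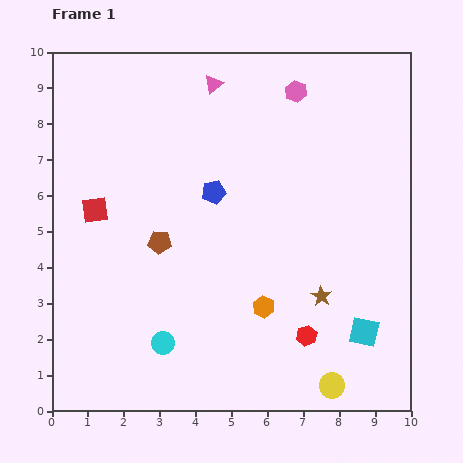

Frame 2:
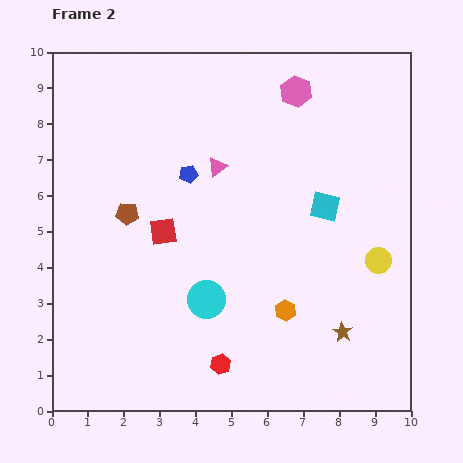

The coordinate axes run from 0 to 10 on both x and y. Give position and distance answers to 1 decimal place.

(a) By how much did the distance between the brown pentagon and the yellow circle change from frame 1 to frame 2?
+0.9

Distance in frame 1: 6.2. Distance in frame 2: 7.1.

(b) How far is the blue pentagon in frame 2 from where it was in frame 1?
0.9

The blue pentagon moved from (4.5, 6.1) to (3.8, 6.6), a distance of √(0.7² + 0.5²) ≈ 0.9.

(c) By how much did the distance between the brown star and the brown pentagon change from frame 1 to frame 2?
+2.1

Distance in frame 1: 4.7. Distance in frame 2: 6.8.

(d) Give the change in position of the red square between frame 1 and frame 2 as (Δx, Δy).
(1.9, -0.6)

The red square was at (1.2, 5.6) in frame 1 and (3.1, 5.0) in frame 2.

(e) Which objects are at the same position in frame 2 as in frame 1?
the pink hexagon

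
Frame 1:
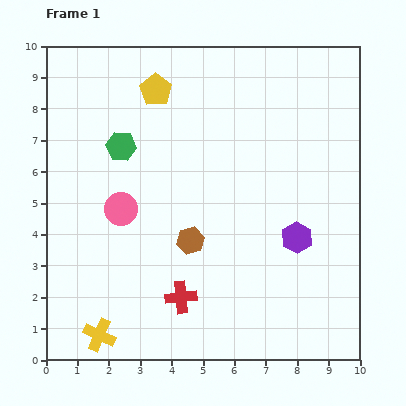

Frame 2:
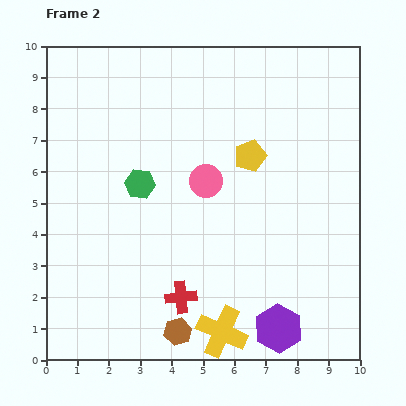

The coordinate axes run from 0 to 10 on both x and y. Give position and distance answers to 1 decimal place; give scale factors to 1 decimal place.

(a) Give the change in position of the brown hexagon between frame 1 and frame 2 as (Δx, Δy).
(-0.4, -2.9)

The brown hexagon was at (4.6, 3.8) in frame 1 and (4.2, 0.9) in frame 2.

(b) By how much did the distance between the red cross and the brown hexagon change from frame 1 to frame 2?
-0.7

Distance in frame 1: 1.8. Distance in frame 2: 1.1.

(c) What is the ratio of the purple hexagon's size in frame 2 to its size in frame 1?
1.5×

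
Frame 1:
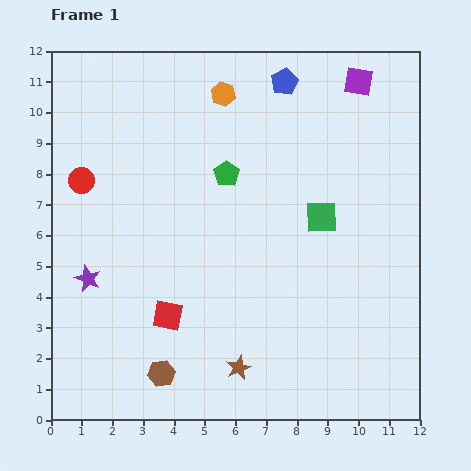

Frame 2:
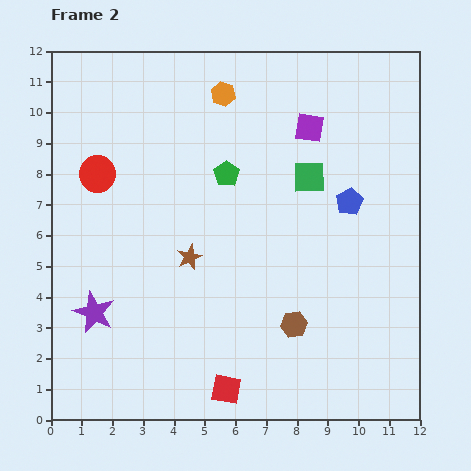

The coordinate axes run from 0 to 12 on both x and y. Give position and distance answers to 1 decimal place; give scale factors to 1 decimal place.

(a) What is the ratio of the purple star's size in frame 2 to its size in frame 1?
1.6×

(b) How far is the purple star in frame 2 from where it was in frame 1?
1.1

The purple star moved from (1.2, 4.6) to (1.4, 3.5), a distance of √(0.2² + 1.1²) ≈ 1.1.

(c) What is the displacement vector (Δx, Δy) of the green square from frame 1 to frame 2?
(-0.4, 1.3)

The green square was at (8.8, 6.6) in frame 1 and (8.4, 7.9) in frame 2.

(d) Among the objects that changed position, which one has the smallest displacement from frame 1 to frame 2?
the red circle

(moved 0.5)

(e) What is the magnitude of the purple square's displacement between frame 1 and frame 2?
2.2

The purple square moved from (10.0, 11.0) to (8.4, 9.5), a distance of √(1.6² + 1.5²) ≈ 2.2.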